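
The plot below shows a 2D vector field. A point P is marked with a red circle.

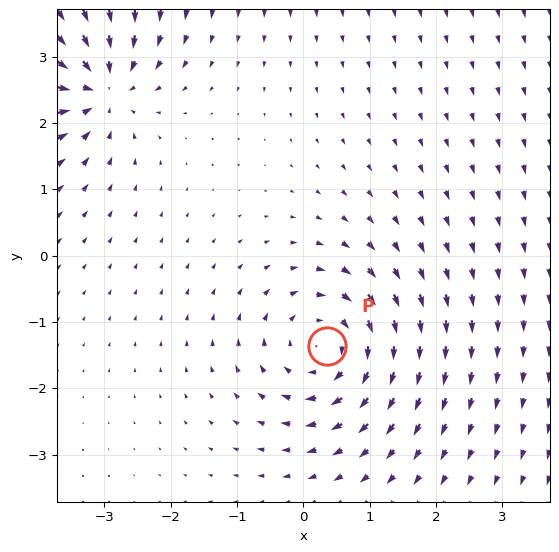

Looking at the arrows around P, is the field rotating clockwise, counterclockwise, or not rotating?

clockwise

Near P at (0.4, -1.4) the arrows circulate clockwise. The curl (z-component) there is about -4; negative curl means clockwise rotation.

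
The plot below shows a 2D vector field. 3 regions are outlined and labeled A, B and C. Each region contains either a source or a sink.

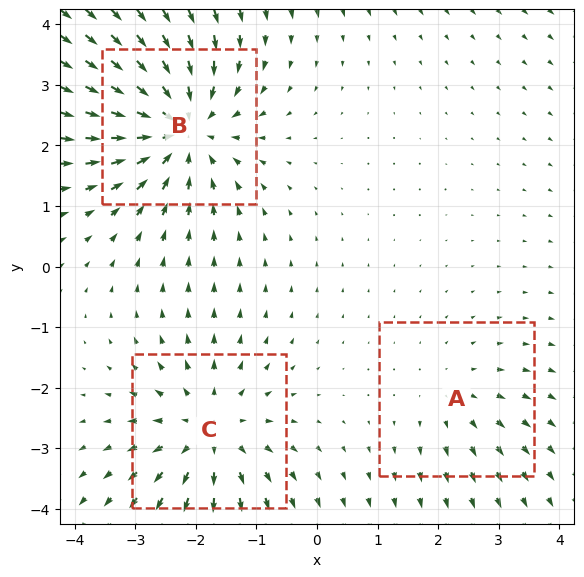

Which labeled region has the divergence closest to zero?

A

Divergence at each region's feature centre — A: about +2, B: about -5, C: about +3. Region A is closest to zero.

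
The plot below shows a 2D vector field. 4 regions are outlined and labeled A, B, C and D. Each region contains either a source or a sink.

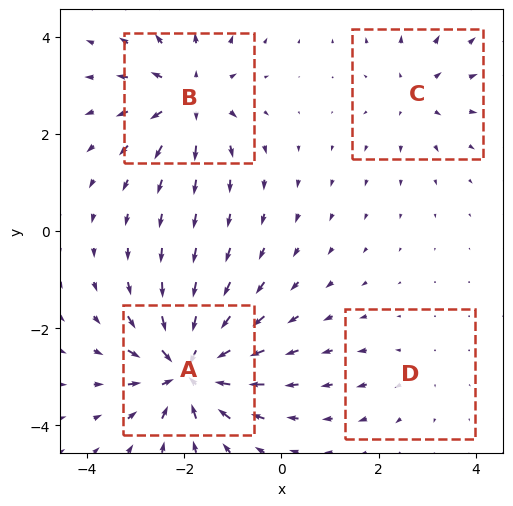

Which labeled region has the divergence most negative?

Divergence at each region's feature centre — A: about -8, B: about +6, C: about +4, D: about +2. Region A is most negative.

A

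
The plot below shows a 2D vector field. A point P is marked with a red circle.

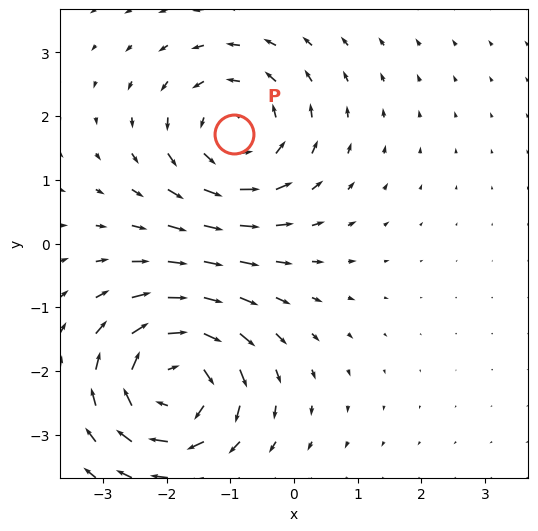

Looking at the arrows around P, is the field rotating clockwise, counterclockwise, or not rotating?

Near P at (-0.9, 1.7) the arrows circulate counterclockwise. The curl (z-component) there is about +4; positive curl means counterclockwise rotation.

counterclockwise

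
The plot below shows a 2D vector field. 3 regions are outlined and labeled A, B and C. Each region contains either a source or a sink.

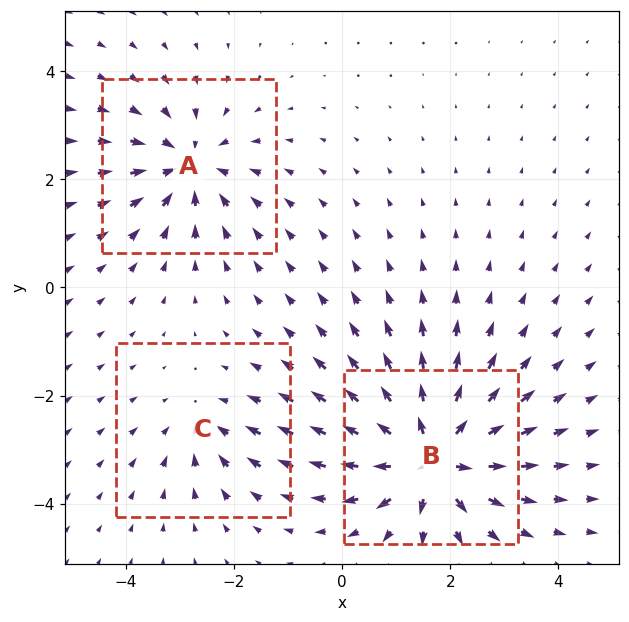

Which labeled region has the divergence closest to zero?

Divergence at each region's feature centre — A: about -4, B: about +5, C: about -2. Region C is closest to zero.

C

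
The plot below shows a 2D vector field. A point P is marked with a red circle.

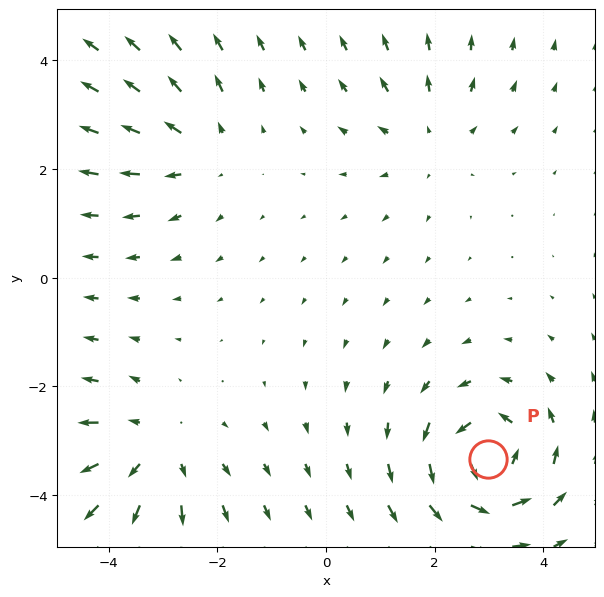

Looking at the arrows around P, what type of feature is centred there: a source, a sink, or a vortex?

At P (3.0, -3.3) the arrows circulate counterclockwise. Divergence ≈0, curl about +7 — near-zero divergence with nonzero curl is a vortex.

vortex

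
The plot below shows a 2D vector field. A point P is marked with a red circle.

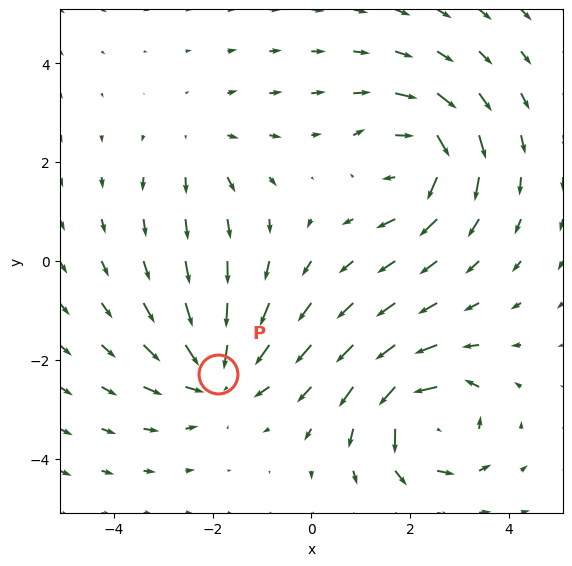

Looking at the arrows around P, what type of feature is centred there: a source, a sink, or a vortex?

sink

At P (-1.9, -2.3) the arrows converge inward. Divergence about -5, curl ≈0 — negative divergence with near-zero curl is a sink.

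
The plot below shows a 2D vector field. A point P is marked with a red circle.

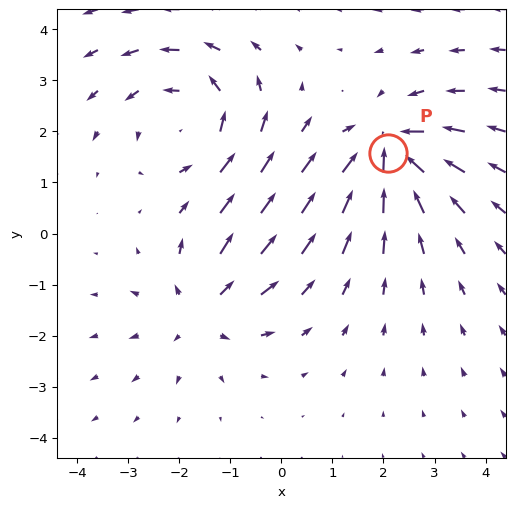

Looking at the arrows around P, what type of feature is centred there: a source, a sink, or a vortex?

sink

At P (2.1, 1.6) the arrows converge inward. Divergence about -6, curl ≈0 — negative divergence with near-zero curl is a sink.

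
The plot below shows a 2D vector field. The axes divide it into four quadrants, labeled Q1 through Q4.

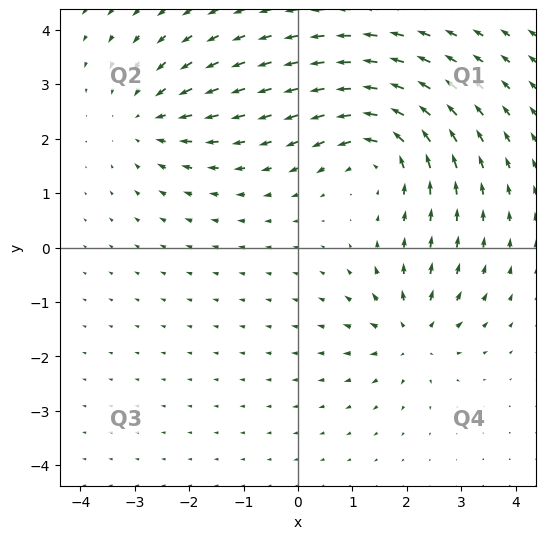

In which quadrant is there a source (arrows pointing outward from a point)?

Q4

The source sits at approximately (2.1, -1.6), which lies in quadrant Q4. The divergence there is about +4, positive as expected for a source.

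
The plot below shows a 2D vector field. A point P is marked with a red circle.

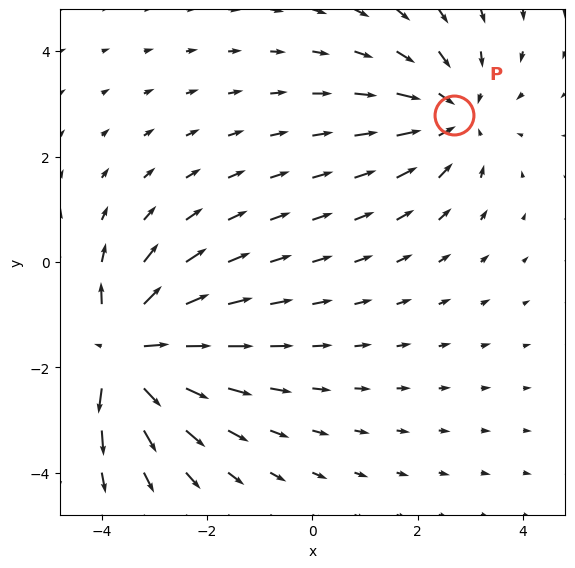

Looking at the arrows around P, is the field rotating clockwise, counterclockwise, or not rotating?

Near P at (2.7, 2.8) the arrows show no circulation. The curl there is ≈0.

not rotating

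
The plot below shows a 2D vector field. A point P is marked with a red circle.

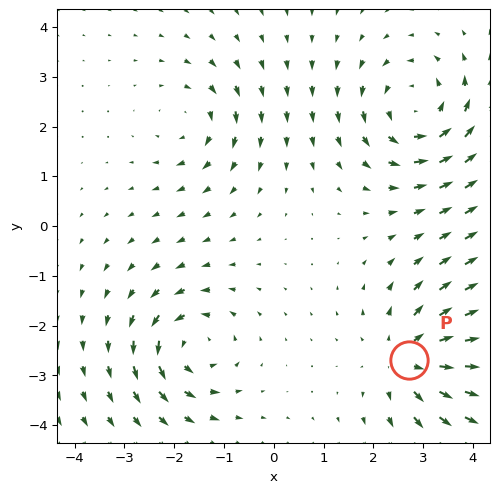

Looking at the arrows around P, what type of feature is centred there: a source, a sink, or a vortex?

At P (2.7, -2.7) the arrows spread outward. Divergence about +4, curl ≈0 — positive divergence with near-zero curl is a source.

source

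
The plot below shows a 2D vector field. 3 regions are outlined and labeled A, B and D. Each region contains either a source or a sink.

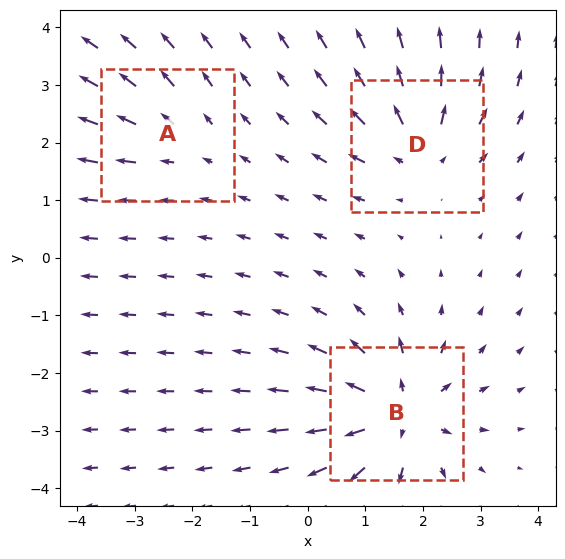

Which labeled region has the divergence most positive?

B

Divergence at each region's feature centre — A: about +2, B: about +6, D: about +4. Region B is most positive.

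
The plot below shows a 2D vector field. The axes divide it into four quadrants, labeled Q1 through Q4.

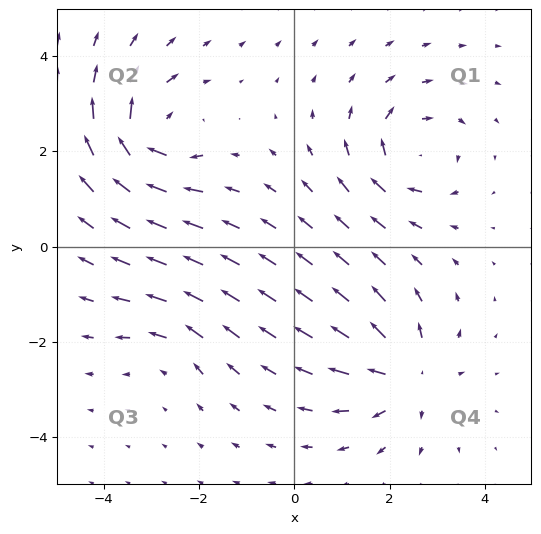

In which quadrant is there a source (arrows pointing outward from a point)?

The source sits at approximately (2.4, -2.7), which lies in quadrant Q4. The divergence there is about +5, positive as expected for a source.

Q4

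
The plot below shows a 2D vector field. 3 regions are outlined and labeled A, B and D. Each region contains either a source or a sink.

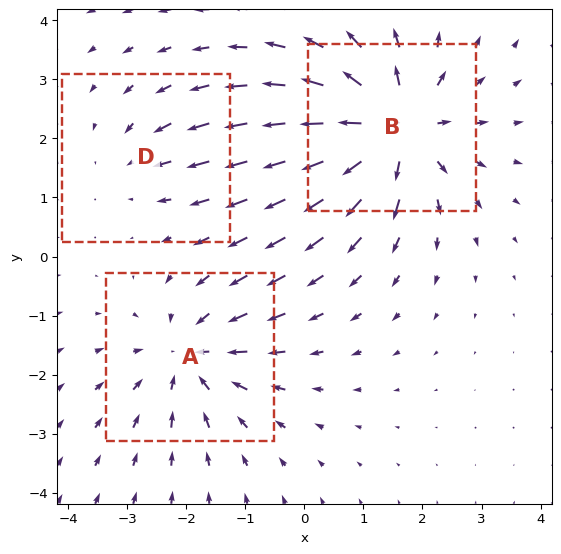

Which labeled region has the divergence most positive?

B

Divergence at each region's feature centre — A: about -4, B: about +5, D: about -2. Region B is most positive.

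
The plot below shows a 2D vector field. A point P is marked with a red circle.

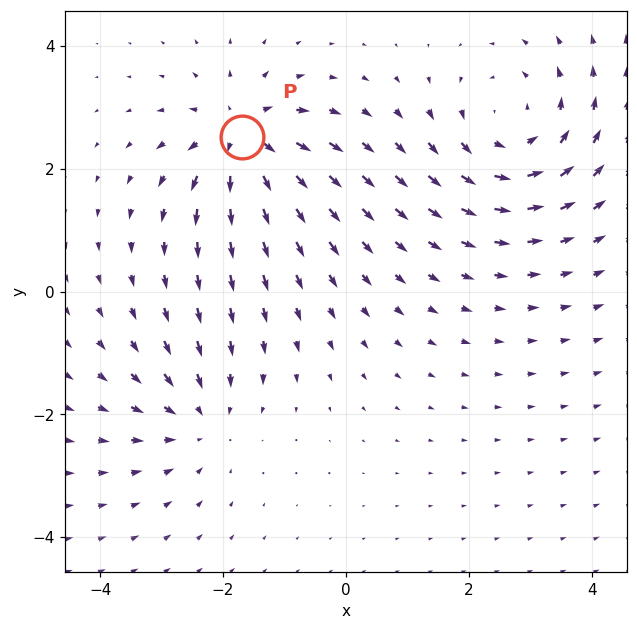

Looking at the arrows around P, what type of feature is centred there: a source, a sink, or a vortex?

At P (-1.7, 2.5) the arrows spread outward. Divergence about +4, curl ≈0 — positive divergence with near-zero curl is a source.

source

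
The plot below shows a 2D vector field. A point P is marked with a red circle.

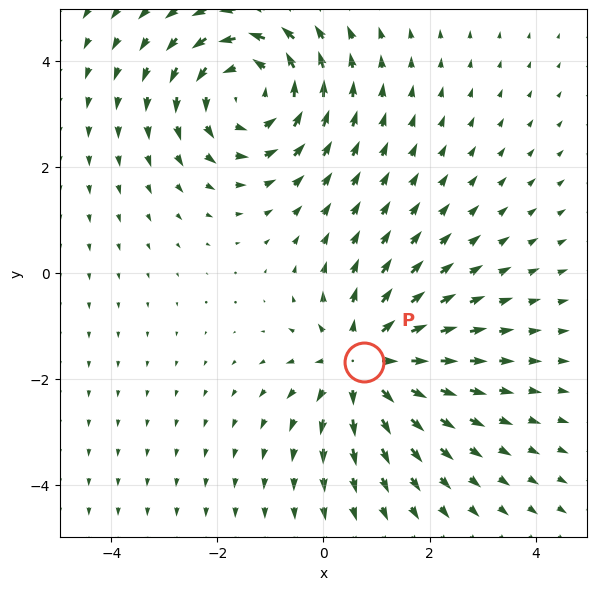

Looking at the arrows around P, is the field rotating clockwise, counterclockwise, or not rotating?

Near P at (0.8, -1.7) the arrows show no circulation. The curl there is ≈0.

not rotating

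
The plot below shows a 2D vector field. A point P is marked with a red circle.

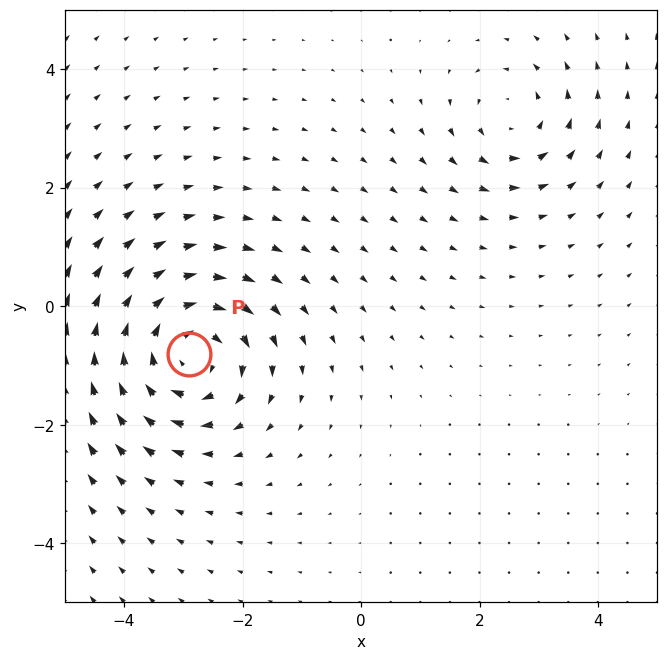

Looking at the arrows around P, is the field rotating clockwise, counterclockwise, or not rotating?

Near P at (-2.9, -0.8) the arrows circulate clockwise. The curl (z-component) there is about -5; negative curl means clockwise rotation.

clockwise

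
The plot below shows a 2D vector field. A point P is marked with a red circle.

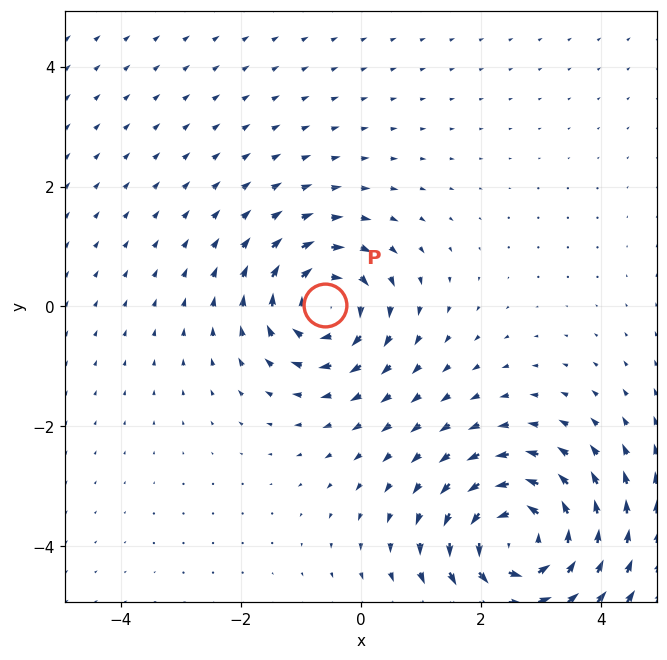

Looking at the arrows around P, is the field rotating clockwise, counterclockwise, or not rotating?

clockwise

Near P at (-0.6, 0.0) the arrows circulate clockwise. The curl (z-component) there is about -4; negative curl means clockwise rotation.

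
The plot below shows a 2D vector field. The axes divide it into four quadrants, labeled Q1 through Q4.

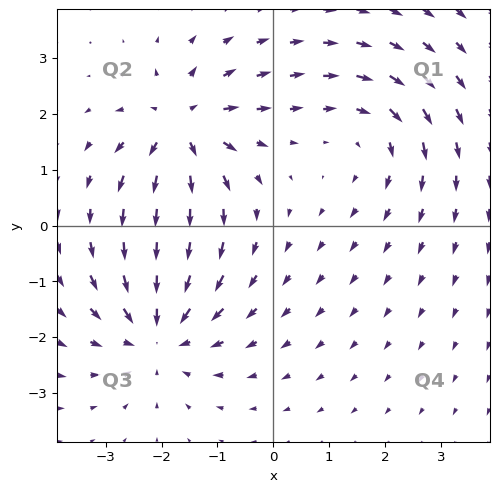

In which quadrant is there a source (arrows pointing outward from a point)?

Q2

The source sits at approximately (-1.7, 1.8), which lies in quadrant Q2. The divergence there is about +4, positive as expected for a source.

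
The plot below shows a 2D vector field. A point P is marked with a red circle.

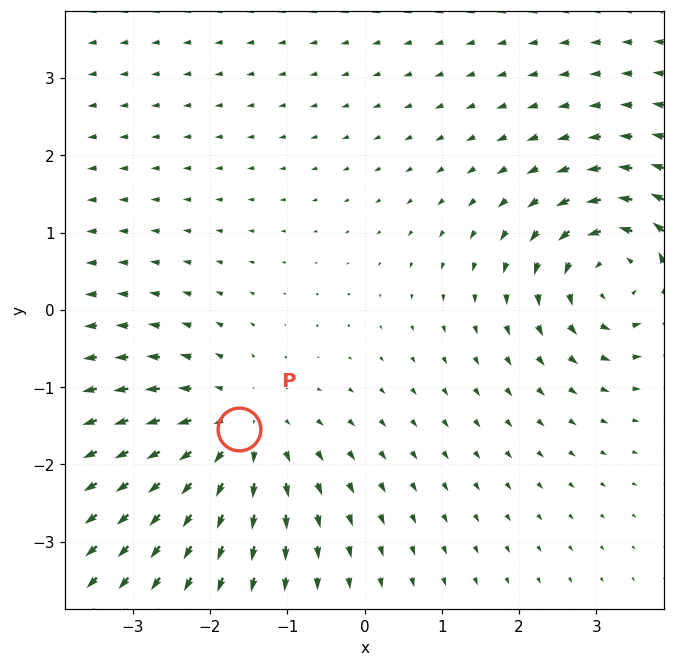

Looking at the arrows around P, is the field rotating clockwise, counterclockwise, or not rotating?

Near P at (-1.6, -1.5) the arrows show no circulation. The curl there is ≈0.

not rotating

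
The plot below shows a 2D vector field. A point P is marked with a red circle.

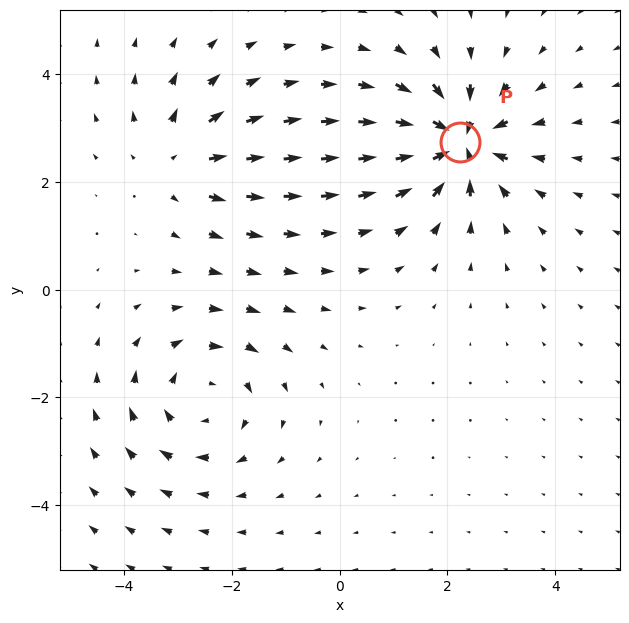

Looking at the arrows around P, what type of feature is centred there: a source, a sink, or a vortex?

sink

At P (2.2, 2.7) the arrows converge inward. Divergence about -5, curl ≈0 — negative divergence with near-zero curl is a sink.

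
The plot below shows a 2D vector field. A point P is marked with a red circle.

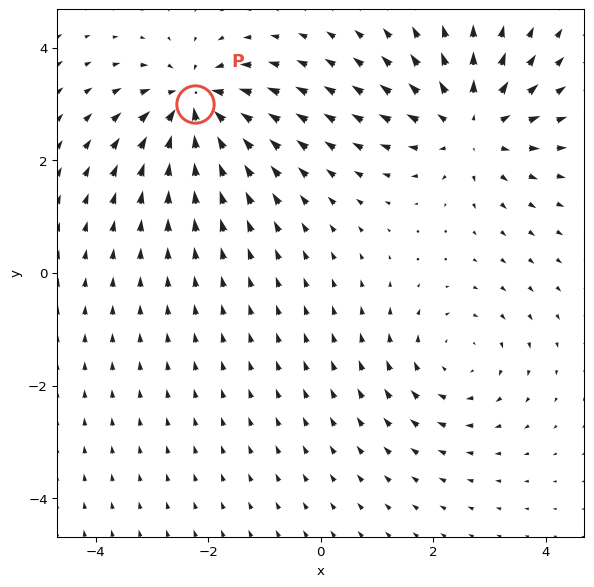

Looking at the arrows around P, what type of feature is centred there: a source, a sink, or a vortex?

At P (-2.2, 3.0) the arrows converge inward. Divergence about -6, curl ≈0 — negative divergence with near-zero curl is a sink.

sink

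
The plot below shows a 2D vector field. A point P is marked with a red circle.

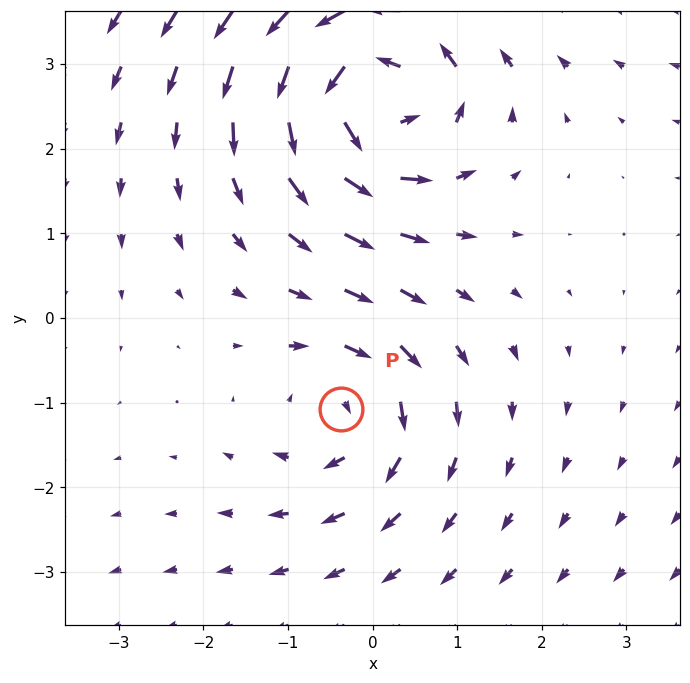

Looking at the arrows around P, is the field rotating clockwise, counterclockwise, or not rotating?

Near P at (-0.4, -1.1) the arrows circulate clockwise. The curl (z-component) there is about -4; negative curl means clockwise rotation.

clockwise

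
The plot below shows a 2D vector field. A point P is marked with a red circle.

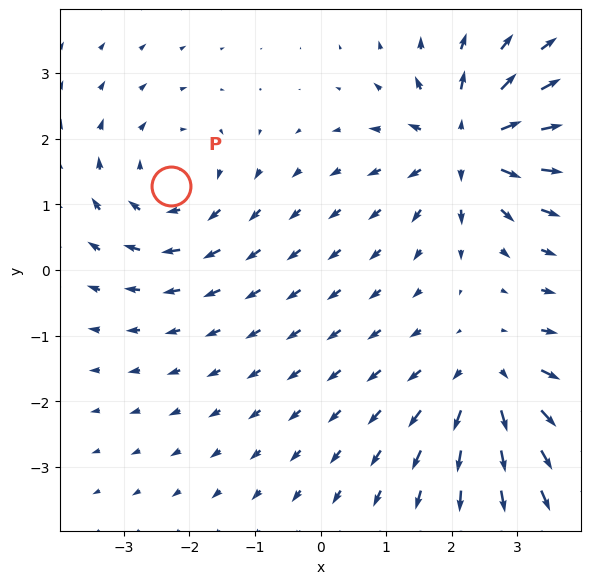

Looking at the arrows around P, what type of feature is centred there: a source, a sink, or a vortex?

At P (-2.3, 1.3) the arrows circulate clockwise. Divergence ≈0, curl about -3 — near-zero divergence with nonzero curl is a vortex.

vortex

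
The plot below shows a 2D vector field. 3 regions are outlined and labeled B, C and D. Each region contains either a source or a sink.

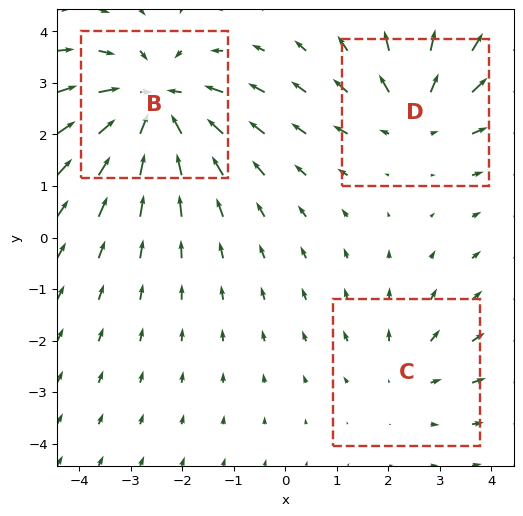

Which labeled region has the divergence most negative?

B

Divergence at each region's feature centre — B: about -4, C: about +2, D: about +3. Region B is most negative.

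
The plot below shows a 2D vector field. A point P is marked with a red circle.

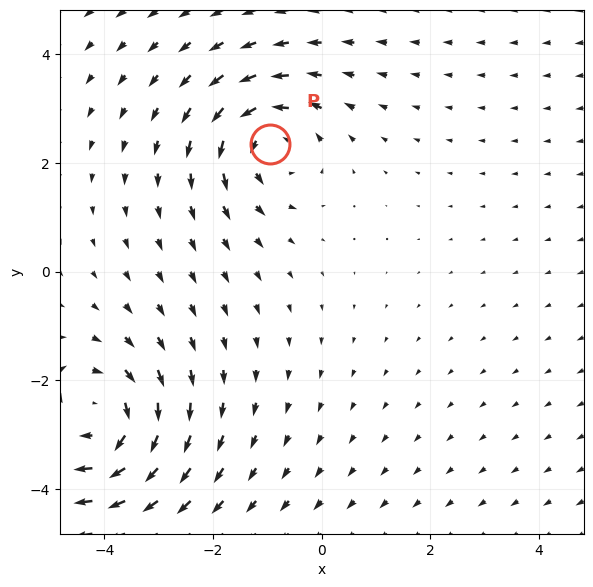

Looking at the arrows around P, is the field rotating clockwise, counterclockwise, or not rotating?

counterclockwise

Near P at (-1.0, 2.4) the arrows circulate counterclockwise. The curl (z-component) there is about +4; positive curl means counterclockwise rotation.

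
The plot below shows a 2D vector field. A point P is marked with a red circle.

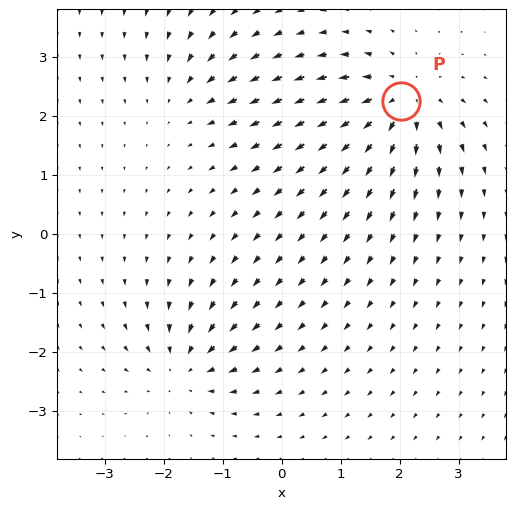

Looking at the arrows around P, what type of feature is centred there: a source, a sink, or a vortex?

At P (2.0, 2.2) the arrows spread outward. Divergence about +6, curl ≈0 — positive divergence with near-zero curl is a source.

source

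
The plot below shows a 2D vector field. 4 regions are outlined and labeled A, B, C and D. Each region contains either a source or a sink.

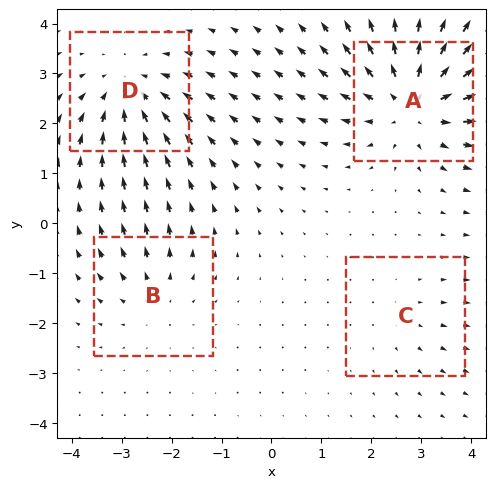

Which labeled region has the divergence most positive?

Divergence at each region's feature centre — A: about +6, B: about +3, C: about +2, D: about -4. Region A is most positive.

A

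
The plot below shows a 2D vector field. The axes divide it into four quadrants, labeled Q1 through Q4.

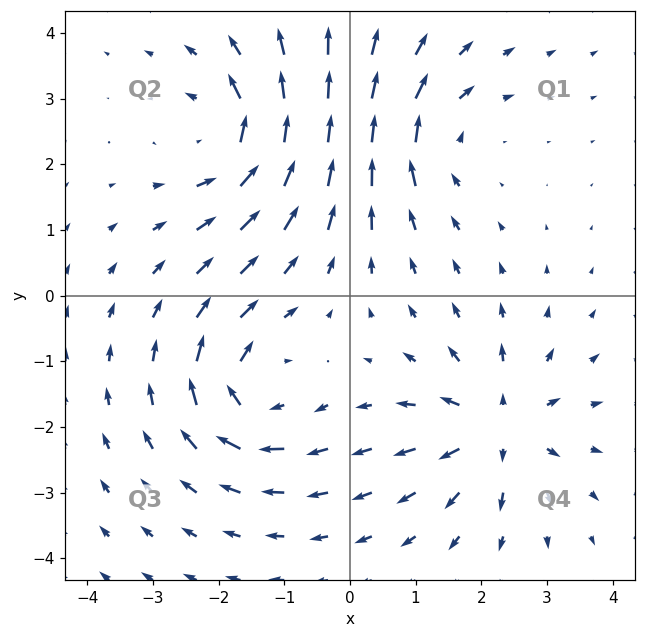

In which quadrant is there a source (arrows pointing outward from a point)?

The source sits at approximately (2.2, -2.0), which lies in quadrant Q4. The divergence there is about +4, positive as expected for a source.

Q4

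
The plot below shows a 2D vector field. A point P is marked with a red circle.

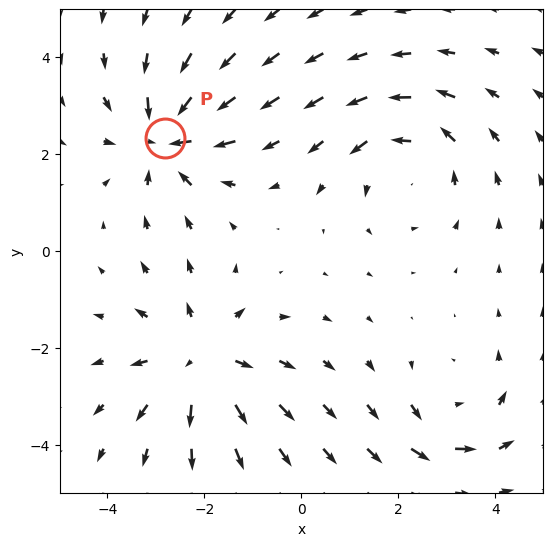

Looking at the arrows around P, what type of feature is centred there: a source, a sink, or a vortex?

sink

At P (-2.8, 2.3) the arrows converge inward. Divergence about -5, curl ≈0 — negative divergence with near-zero curl is a sink.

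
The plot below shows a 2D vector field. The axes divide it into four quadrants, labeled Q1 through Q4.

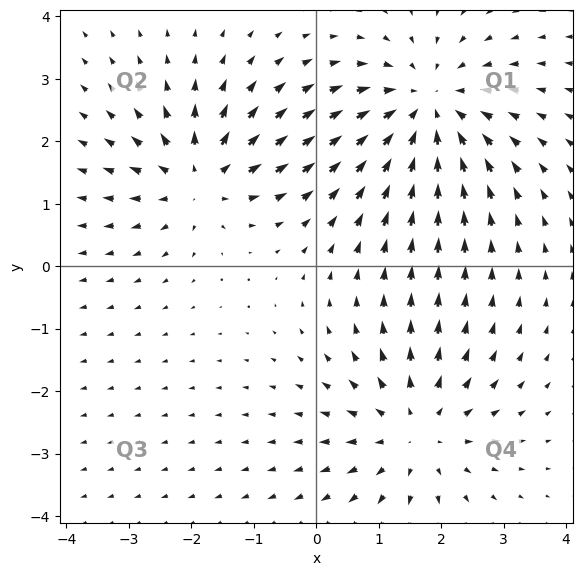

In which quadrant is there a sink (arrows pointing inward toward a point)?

Q1

The sink sits at approximately (1.8, 2.5), which lies in quadrant Q1. The divergence there is about -3, negative as expected for a sink.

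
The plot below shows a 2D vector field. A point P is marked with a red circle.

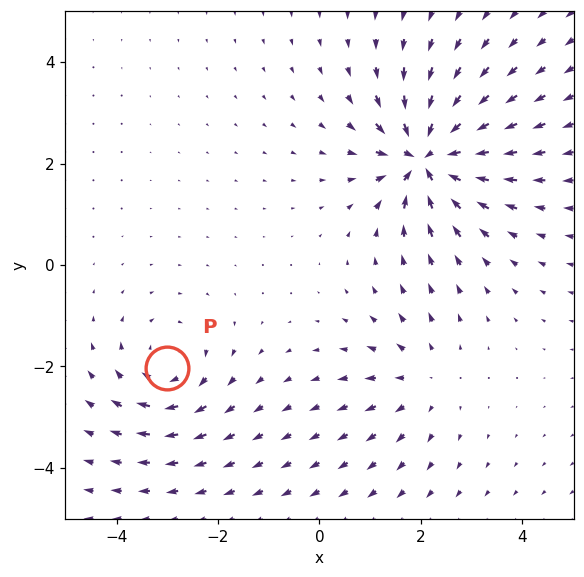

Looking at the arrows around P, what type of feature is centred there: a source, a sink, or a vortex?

At P (-3.0, -2.0) the arrows circulate clockwise. Divergence ≈0, curl about -3 — near-zero divergence with nonzero curl is a vortex.

vortex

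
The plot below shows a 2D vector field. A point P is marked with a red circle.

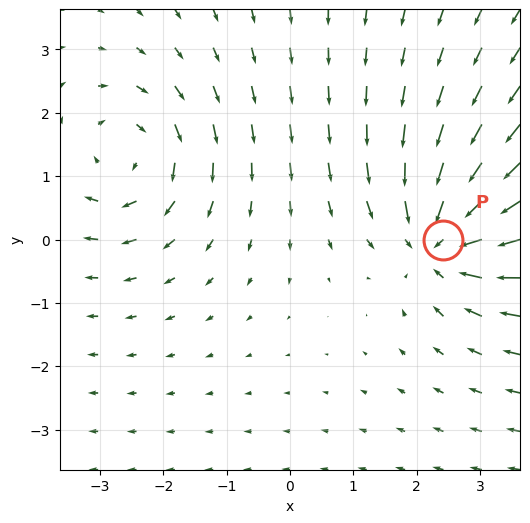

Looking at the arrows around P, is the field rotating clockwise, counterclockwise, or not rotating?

Near P at (2.4, -0.0) the arrows show no circulation. The curl there is ≈0.

not rotating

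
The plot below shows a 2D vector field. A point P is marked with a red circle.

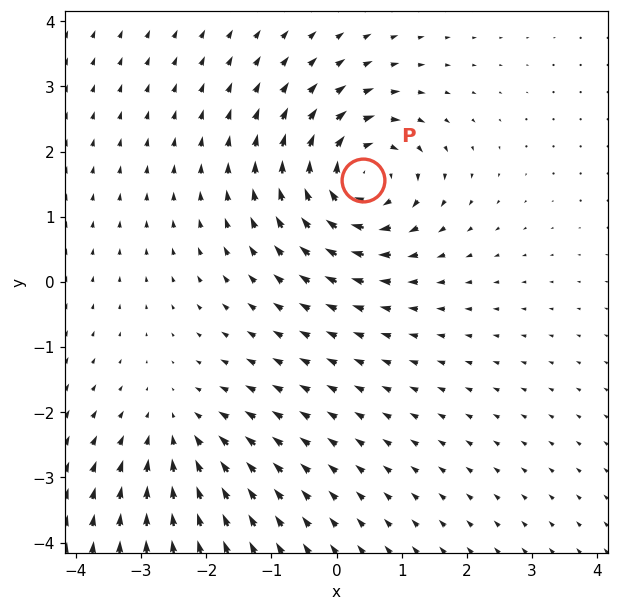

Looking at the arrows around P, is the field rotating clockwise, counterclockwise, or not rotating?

Near P at (0.4, 1.6) the arrows circulate clockwise. The curl (z-component) there is about -6; negative curl means clockwise rotation.

clockwise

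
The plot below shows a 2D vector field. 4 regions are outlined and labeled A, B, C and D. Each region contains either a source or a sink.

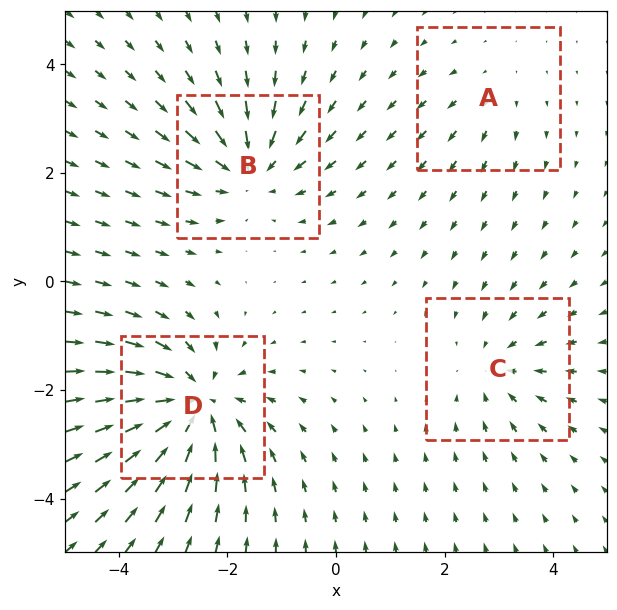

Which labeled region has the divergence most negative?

D

Divergence at each region's feature centre — A: about +2, B: about -5, C: about -3, D: about -7. Region D is most negative.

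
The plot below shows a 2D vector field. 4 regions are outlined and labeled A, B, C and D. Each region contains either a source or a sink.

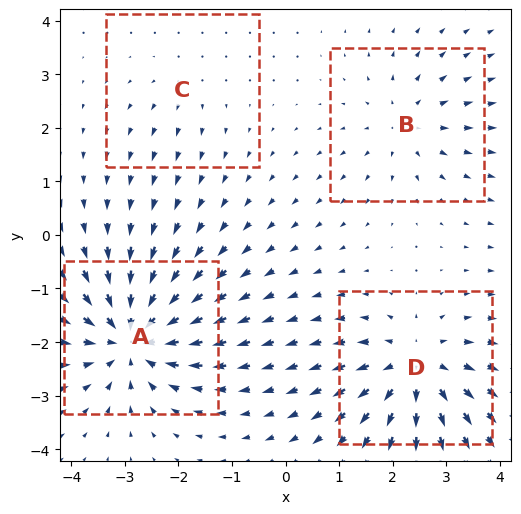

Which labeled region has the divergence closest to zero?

Divergence at each region's feature centre — A: about -7, B: about +4, C: about +2, D: about +6. Region C is closest to zero.

C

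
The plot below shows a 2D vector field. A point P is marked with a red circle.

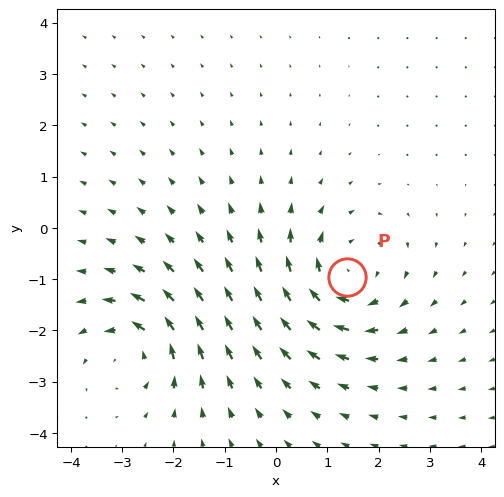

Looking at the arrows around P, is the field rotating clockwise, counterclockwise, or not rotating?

clockwise

Near P at (1.4, -1.0) the arrows circulate clockwise. The curl (z-component) there is about -4; negative curl means clockwise rotation.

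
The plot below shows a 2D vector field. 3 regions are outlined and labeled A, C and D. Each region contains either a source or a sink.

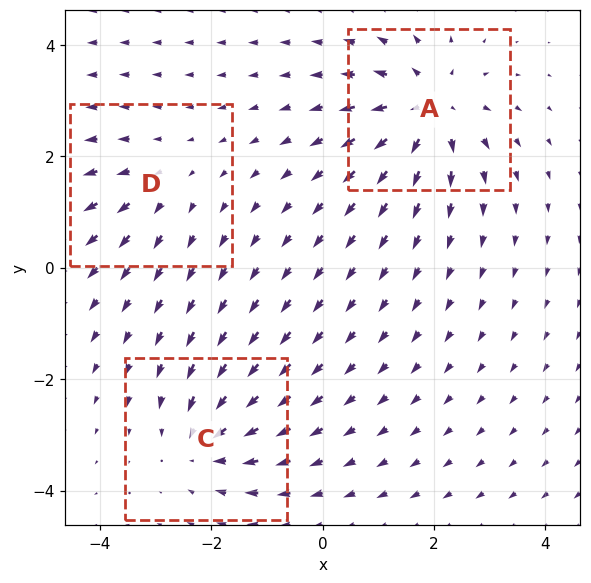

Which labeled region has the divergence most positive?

A

Divergence at each region's feature centre — A: about +5, C: about -4, D: about +2. Region A is most positive.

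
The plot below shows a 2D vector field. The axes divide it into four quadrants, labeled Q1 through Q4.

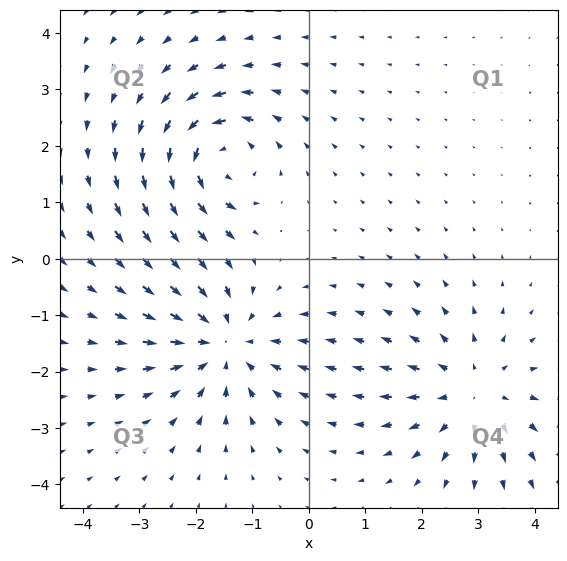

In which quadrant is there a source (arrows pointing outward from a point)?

Q4

The source sits at approximately (2.9, -2.4), which lies in quadrant Q4. The divergence there is about +3, positive as expected for a source.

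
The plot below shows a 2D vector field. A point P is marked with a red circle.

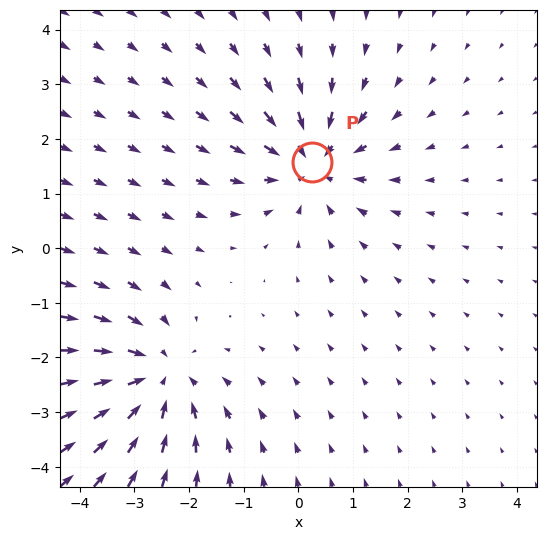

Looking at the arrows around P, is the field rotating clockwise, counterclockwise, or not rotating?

not rotating

Near P at (0.2, 1.6) the arrows show no circulation. The curl there is ≈0.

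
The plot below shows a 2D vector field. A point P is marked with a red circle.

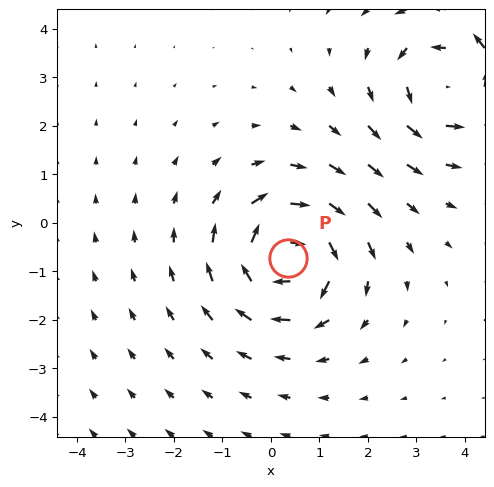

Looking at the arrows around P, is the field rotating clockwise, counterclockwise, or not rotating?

Near P at (0.4, -0.7) the arrows circulate clockwise. The curl (z-component) there is about -6; negative curl means clockwise rotation.

clockwise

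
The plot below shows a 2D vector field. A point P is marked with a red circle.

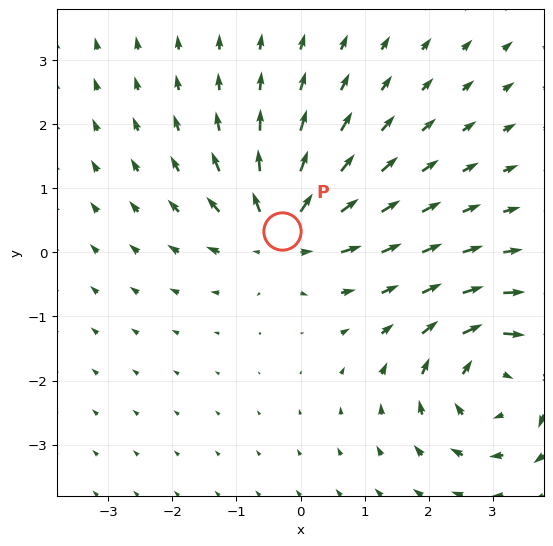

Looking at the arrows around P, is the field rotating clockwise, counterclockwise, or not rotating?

Near P at (-0.3, 0.3) the arrows show no circulation. The curl there is ≈0.

not rotating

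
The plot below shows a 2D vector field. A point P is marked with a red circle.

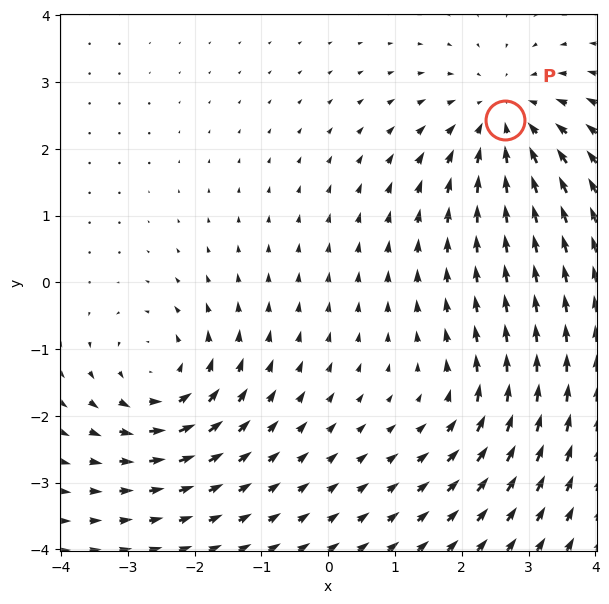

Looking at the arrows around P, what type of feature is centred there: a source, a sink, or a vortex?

sink

At P (2.6, 2.4) the arrows converge inward. Divergence about -4, curl ≈0 — negative divergence with near-zero curl is a sink.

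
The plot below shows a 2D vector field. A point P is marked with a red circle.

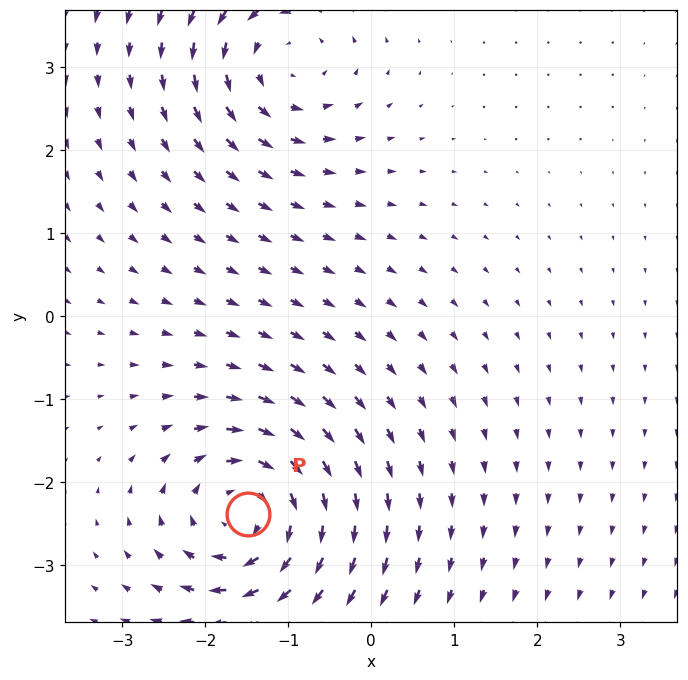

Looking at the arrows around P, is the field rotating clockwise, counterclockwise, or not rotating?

clockwise

Near P at (-1.5, -2.4) the arrows circulate clockwise. The curl (z-component) there is about -7; negative curl means clockwise rotation.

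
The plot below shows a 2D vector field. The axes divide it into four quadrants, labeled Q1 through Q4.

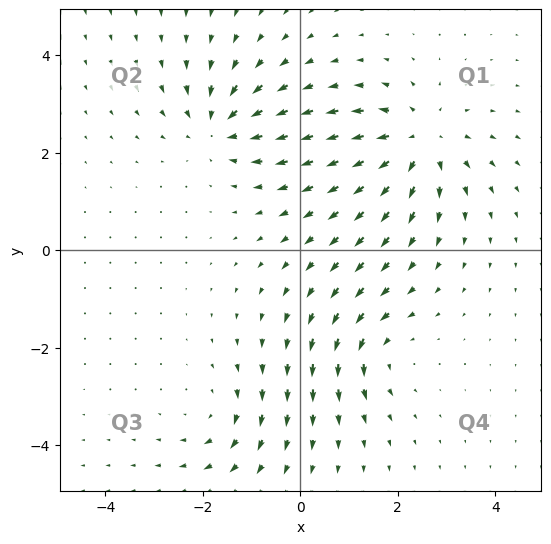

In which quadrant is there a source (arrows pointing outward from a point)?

Q1

The source sits at approximately (2.4, 2.2), which lies in quadrant Q1. The divergence there is about +5, positive as expected for a source.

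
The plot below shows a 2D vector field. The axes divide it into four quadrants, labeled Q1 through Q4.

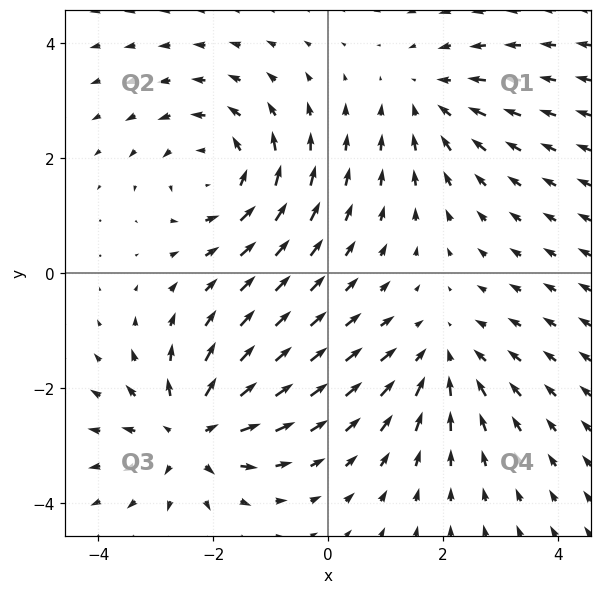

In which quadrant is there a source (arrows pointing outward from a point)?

The source sits at approximately (-2.4, -2.8), which lies in quadrant Q3. The divergence there is about +5, positive as expected for a source.

Q3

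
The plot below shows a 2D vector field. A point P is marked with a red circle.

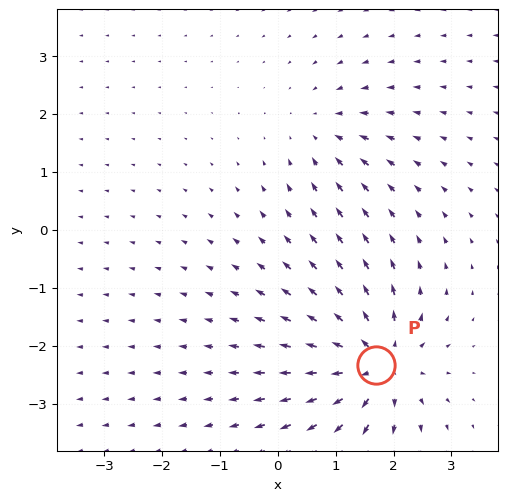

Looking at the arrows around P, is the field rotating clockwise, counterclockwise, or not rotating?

Near P at (1.7, -2.3) the arrows show no circulation. The curl there is ≈0.

not rotating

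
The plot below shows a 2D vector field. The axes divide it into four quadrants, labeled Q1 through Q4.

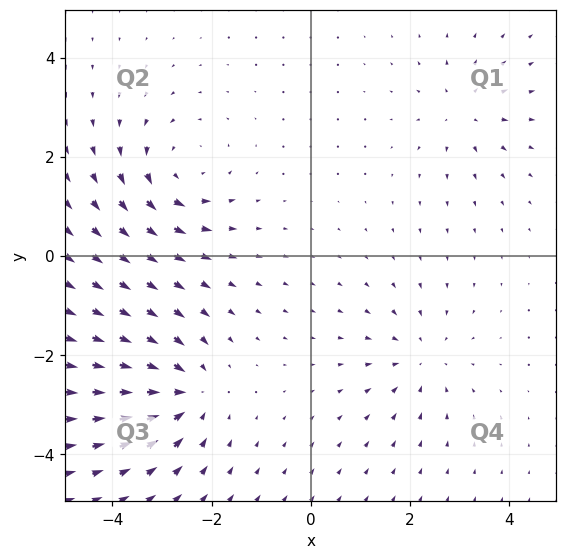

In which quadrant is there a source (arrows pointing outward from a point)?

The source sits at approximately (3.1, 2.9), which lies in quadrant Q1. The divergence there is about +4, positive as expected for a source.

Q1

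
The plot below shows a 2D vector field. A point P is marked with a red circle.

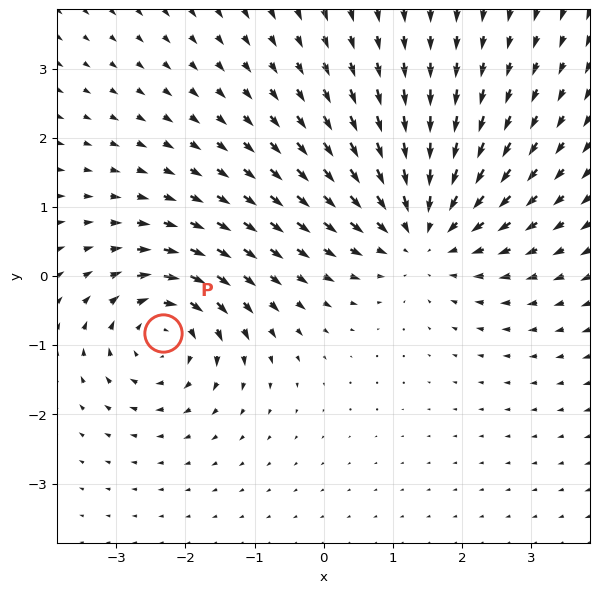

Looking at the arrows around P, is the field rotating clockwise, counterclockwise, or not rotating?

Near P at (-2.3, -0.8) the arrows circulate clockwise. The curl (z-component) there is about -4; negative curl means clockwise rotation.

clockwise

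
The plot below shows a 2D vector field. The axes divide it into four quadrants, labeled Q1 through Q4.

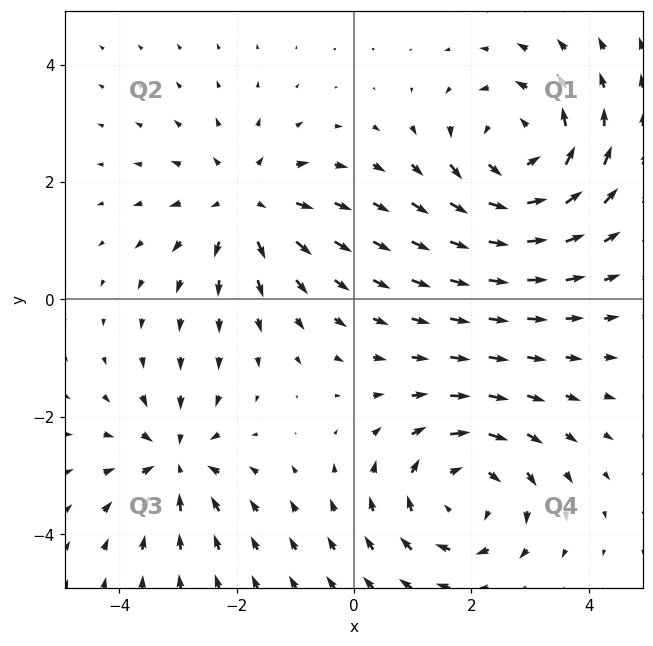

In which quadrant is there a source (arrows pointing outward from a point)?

Q2

The source sits at approximately (-1.9, 1.6), which lies in quadrant Q2. The divergence there is about +4, positive as expected for a source.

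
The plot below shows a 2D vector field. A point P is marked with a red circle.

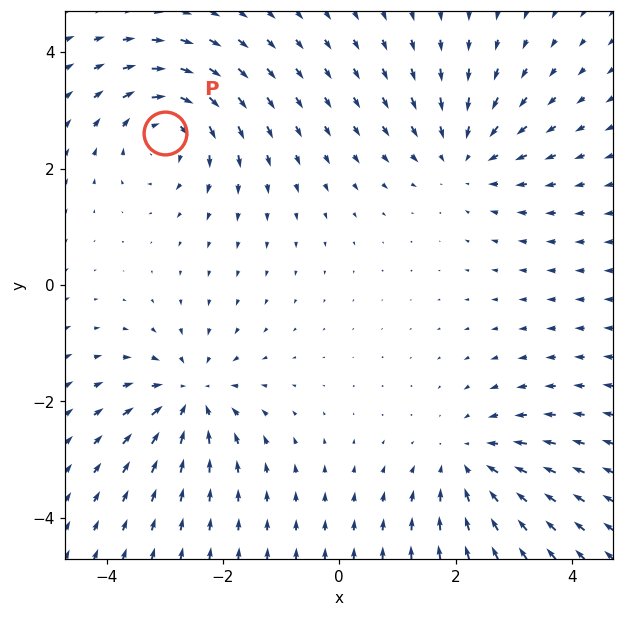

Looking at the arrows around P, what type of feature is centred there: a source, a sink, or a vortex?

vortex

At P (-3.0, 2.6) the arrows circulate clockwise. Divergence ≈0, curl about -6 — near-zero divergence with nonzero curl is a vortex.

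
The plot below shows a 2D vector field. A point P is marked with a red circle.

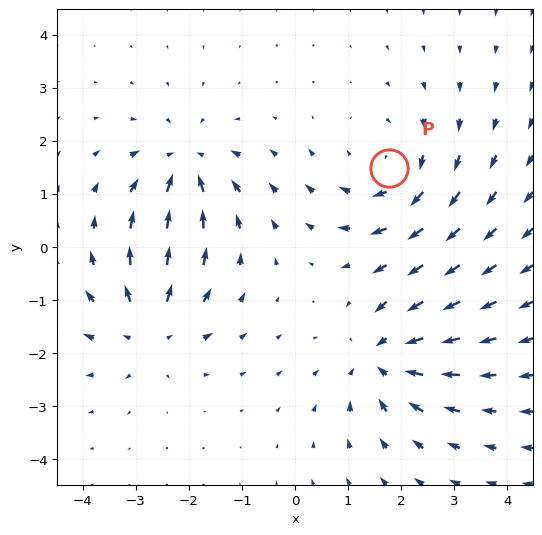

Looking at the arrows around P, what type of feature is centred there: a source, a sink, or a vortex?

vortex

At P (1.8, 1.5) the arrows circulate clockwise. Divergence ≈0, curl about -4 — near-zero divergence with nonzero curl is a vortex.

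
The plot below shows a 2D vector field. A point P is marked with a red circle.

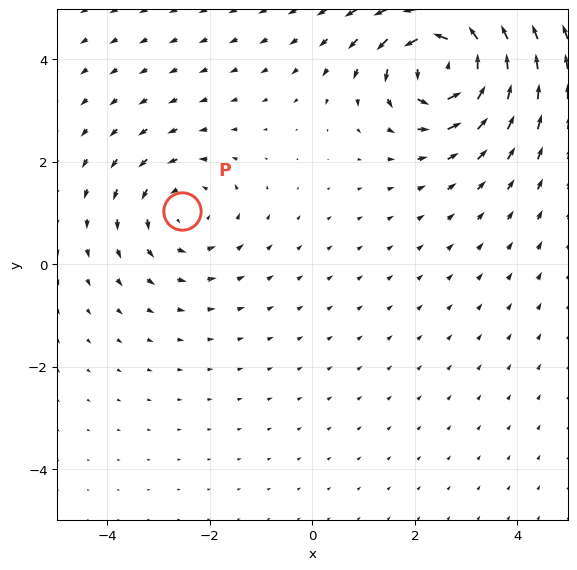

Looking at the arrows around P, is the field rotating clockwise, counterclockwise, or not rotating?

counterclockwise

Near P at (-2.5, 1.0) the arrows circulate counterclockwise. The curl (z-component) there is about +3; positive curl means counterclockwise rotation.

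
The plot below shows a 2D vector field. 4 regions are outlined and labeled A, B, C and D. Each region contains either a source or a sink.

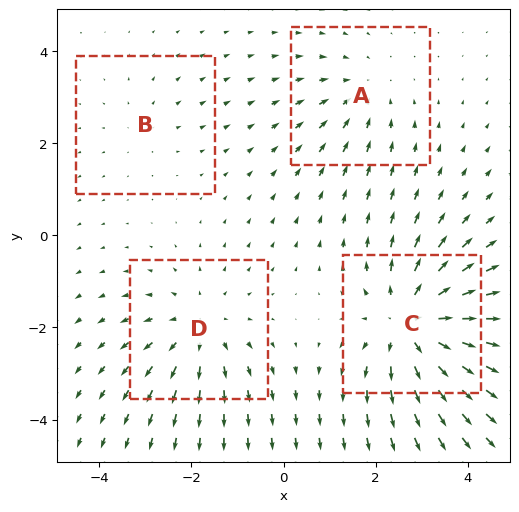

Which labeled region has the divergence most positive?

C

Divergence at each region's feature centre — A: about -3, B: about +2, C: about +6, D: about +4. Region C is most positive.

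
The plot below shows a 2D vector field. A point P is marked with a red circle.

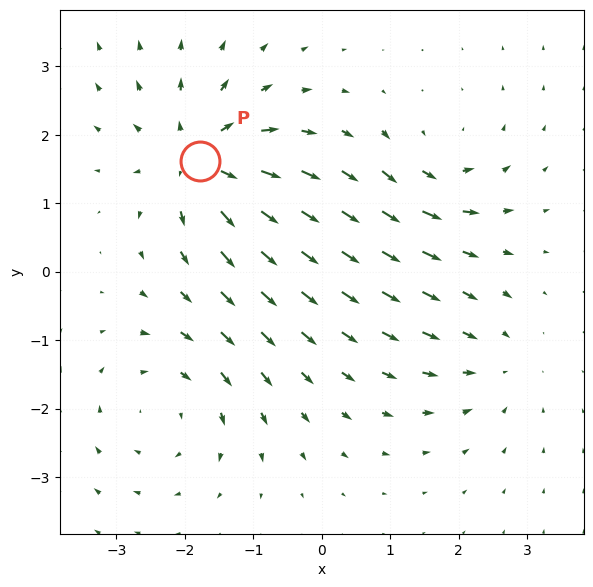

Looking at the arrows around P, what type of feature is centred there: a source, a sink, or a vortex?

source

At P (-1.8, 1.6) the arrows spread outward. Divergence about +7, curl ≈0 — positive divergence with near-zero curl is a source.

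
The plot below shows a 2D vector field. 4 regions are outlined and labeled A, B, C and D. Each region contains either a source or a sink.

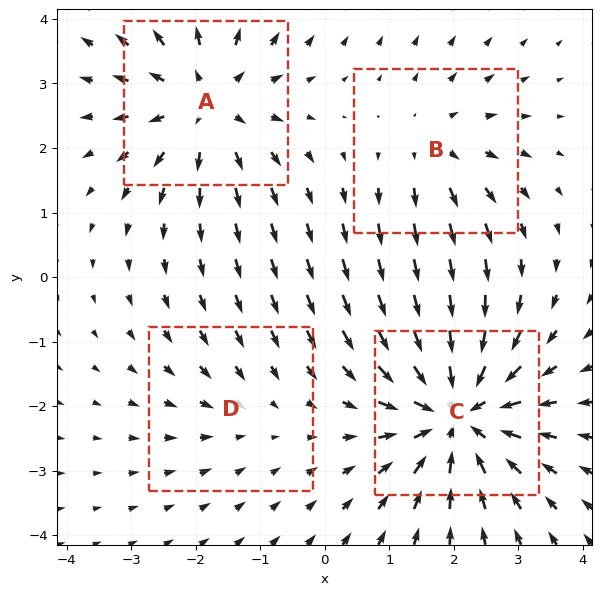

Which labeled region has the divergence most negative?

Divergence at each region's feature centre — A: about +5, B: about +3, C: about -7, D: about -2. Region C is most negative.

C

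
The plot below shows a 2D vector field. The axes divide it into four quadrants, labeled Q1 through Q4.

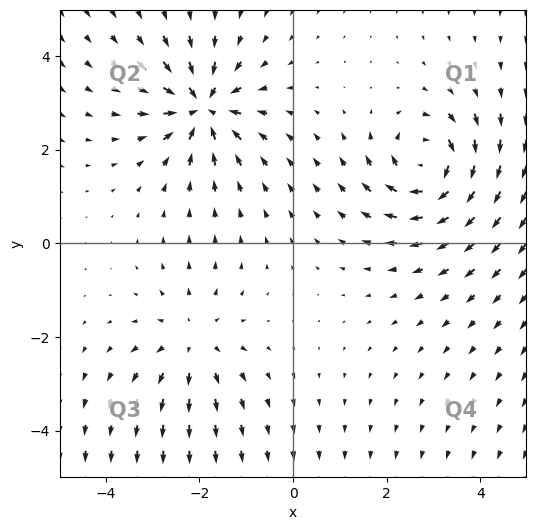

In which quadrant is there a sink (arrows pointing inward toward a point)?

The sink sits at approximately (-1.9, 2.9), which lies in quadrant Q2. The divergence there is about -5, negative as expected for a sink.

Q2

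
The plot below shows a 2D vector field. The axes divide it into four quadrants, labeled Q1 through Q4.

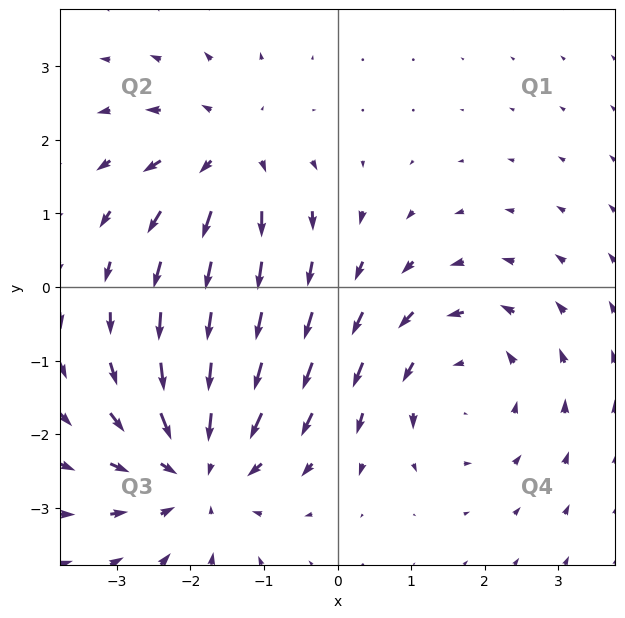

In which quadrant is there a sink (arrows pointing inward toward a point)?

Q3

The sink sits at approximately (-1.9, -2.4), which lies in quadrant Q3. The divergence there is about -3, negative as expected for a sink.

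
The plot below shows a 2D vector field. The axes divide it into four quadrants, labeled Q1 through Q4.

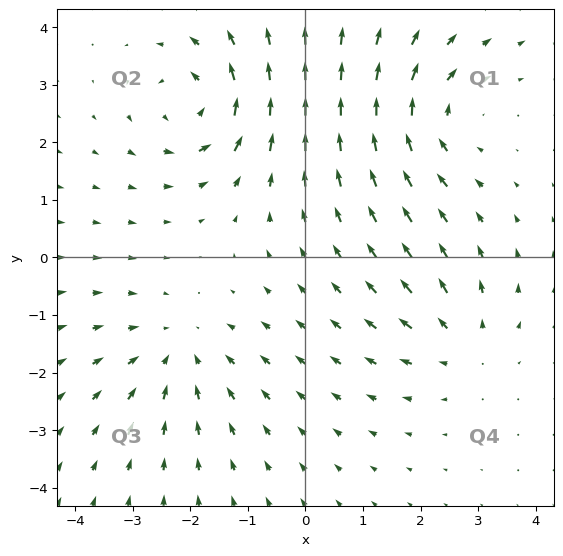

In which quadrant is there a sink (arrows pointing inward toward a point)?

Q3

The sink sits at approximately (-2.2, -1.7), which lies in quadrant Q3. The divergence there is about -3, negative as expected for a sink.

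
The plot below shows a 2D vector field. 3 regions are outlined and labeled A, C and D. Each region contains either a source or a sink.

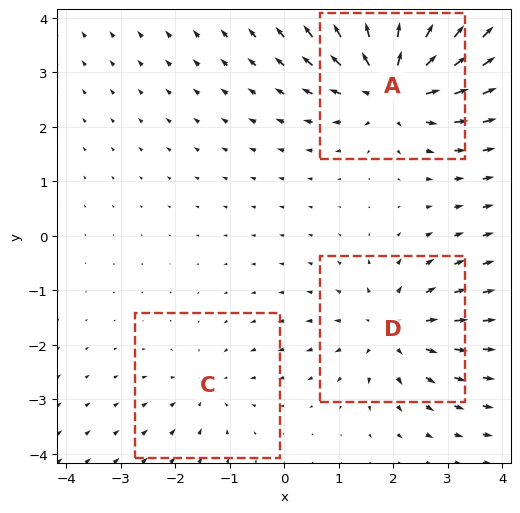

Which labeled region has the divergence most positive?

A

Divergence at each region's feature centre — A: about +5, C: about -2, D: about +3. Region A is most positive.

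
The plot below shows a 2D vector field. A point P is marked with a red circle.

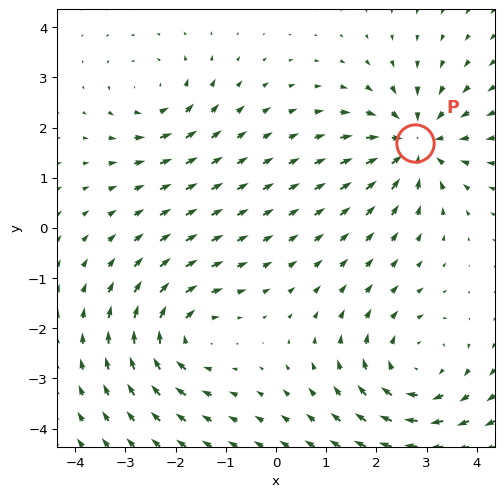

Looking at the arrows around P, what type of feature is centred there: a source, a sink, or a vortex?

At P (2.8, 1.7) the arrows converge inward. Divergence about -5, curl ≈0 — negative divergence with near-zero curl is a sink.

sink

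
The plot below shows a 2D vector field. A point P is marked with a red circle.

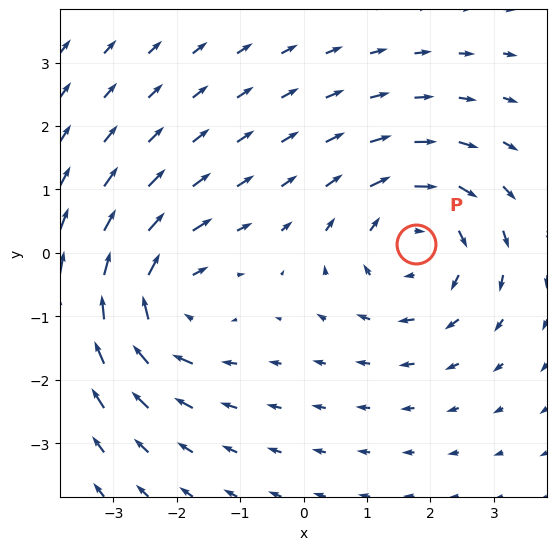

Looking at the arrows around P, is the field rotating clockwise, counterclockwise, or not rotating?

clockwise

Near P at (1.8, 0.1) the arrows circulate clockwise. The curl (z-component) there is about -3; negative curl means clockwise rotation.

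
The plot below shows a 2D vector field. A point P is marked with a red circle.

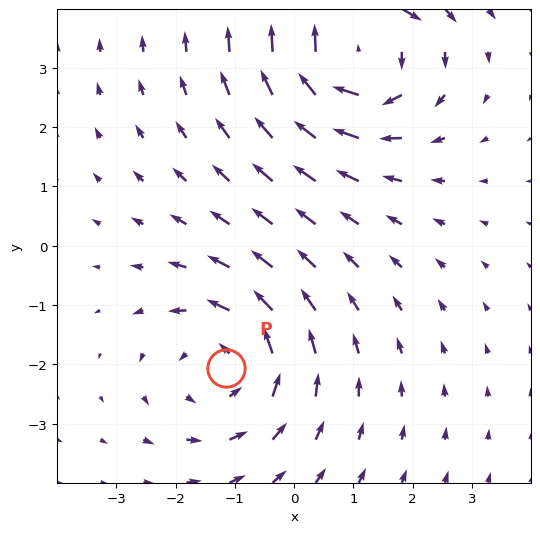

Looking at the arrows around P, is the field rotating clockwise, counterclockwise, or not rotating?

counterclockwise

Near P at (-1.1, -2.1) the arrows circulate counterclockwise. The curl (z-component) there is about +3; positive curl means counterclockwise rotation.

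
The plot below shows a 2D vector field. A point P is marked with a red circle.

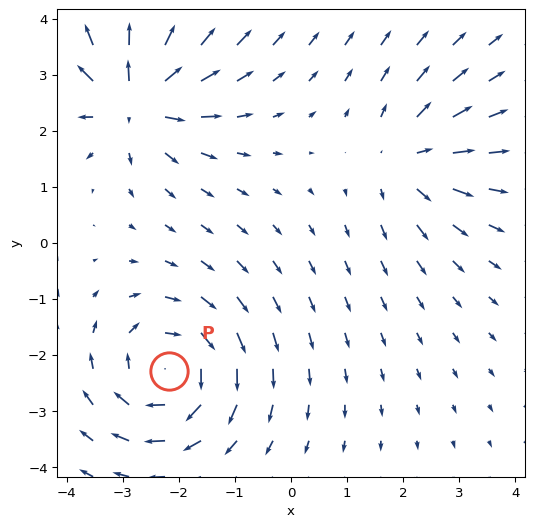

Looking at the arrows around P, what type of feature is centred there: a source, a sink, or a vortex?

At P (-2.2, -2.3) the arrows circulate clockwise. Divergence ≈0, curl about -5 — near-zero divergence with nonzero curl is a vortex.

vortex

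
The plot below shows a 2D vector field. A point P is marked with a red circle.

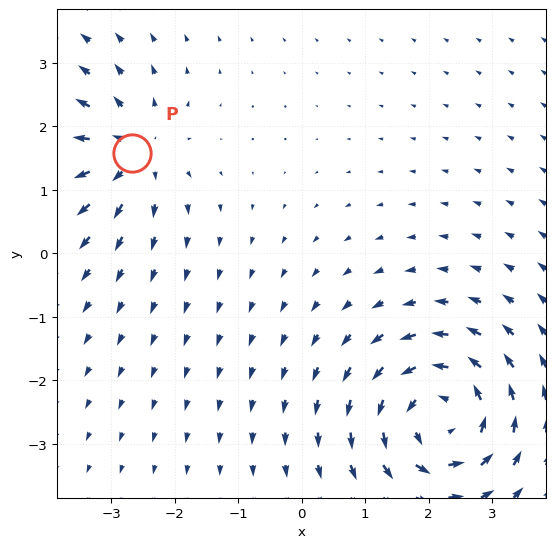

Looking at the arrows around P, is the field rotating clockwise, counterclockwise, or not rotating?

not rotating

Near P at (-2.7, 1.6) the arrows show no circulation. The curl there is ≈0.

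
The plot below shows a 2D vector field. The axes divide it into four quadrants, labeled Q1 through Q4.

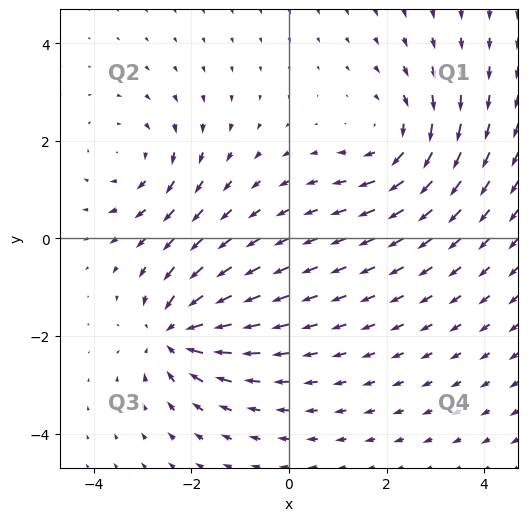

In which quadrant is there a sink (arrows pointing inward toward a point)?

The sink sits at approximately (-2.3, -2.0), which lies in quadrant Q3. The divergence there is about -5, negative as expected for a sink.

Q3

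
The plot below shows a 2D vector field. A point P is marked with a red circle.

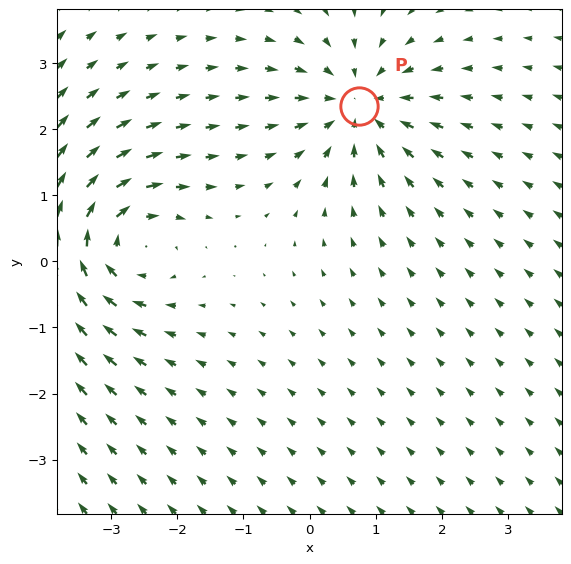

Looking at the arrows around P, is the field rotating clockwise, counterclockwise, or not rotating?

Near P at (0.7, 2.3) the arrows show no circulation. The curl there is ≈0.

not rotating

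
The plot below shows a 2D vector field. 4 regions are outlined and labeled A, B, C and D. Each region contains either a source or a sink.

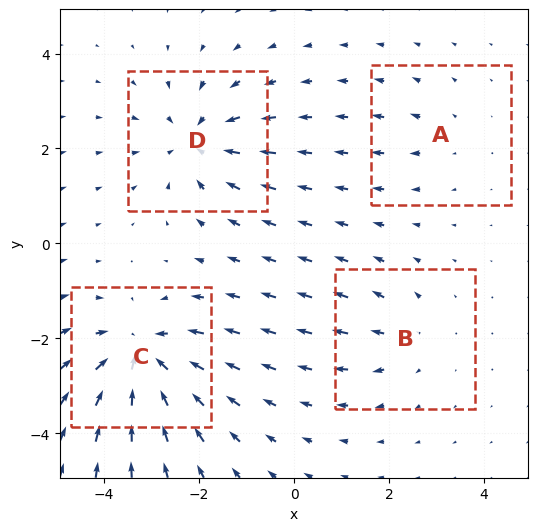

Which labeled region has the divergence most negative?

C

Divergence at each region's feature centre — A: about +2, B: about +3, C: about -7, D: about -5. Region C is most negative.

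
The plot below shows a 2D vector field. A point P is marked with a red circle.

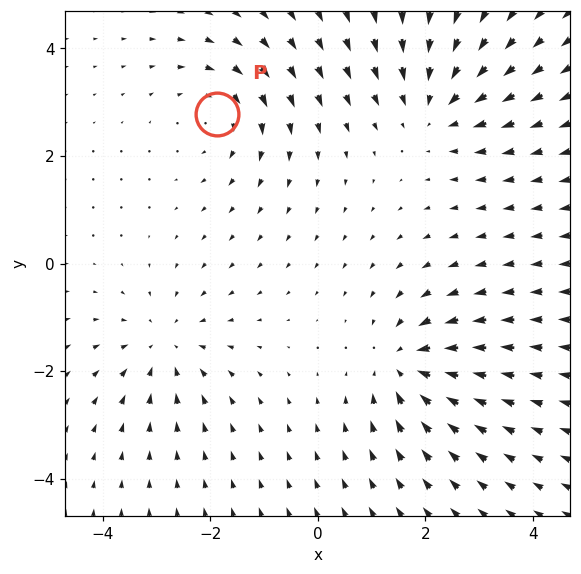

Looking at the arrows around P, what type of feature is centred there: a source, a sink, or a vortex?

vortex

At P (-1.9, 2.8) the arrows circulate clockwise. Divergence ≈0, curl about -4 — near-zero divergence with nonzero curl is a vortex.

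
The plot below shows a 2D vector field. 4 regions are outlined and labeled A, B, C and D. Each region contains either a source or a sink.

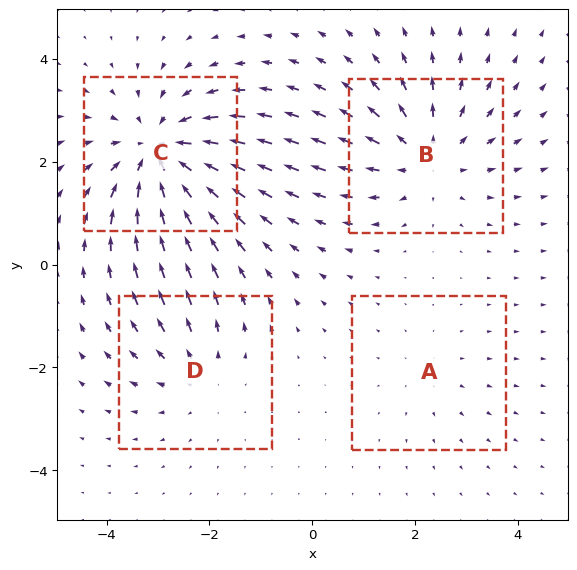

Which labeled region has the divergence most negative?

Divergence at each region's feature centre — A: about +2, B: about +4, C: about -6, D: about +3. Region C is most negative.

C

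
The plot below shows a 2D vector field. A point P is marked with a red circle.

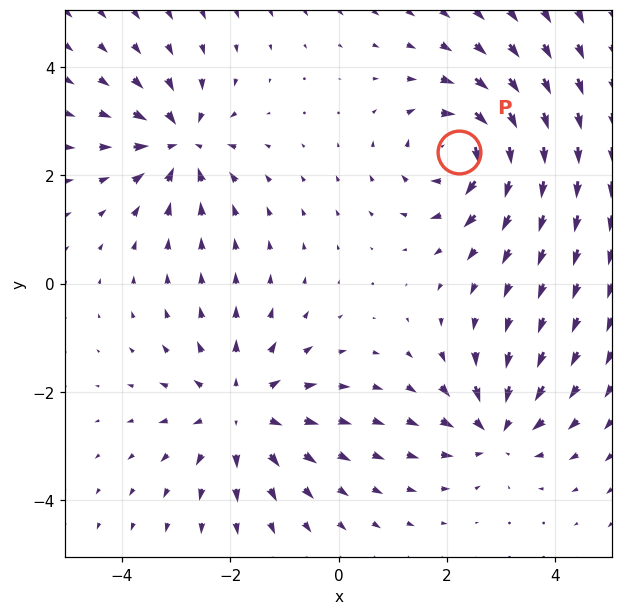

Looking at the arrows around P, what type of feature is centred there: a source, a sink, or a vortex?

At P (2.2, 2.4) the arrows circulate clockwise. Divergence ≈0, curl about -6 — near-zero divergence with nonzero curl is a vortex.

vortex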